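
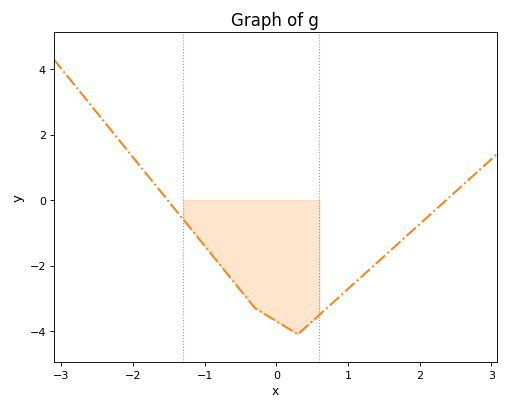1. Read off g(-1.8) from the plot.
0.76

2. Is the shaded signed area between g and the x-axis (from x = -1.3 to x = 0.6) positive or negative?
negative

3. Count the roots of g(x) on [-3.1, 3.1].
2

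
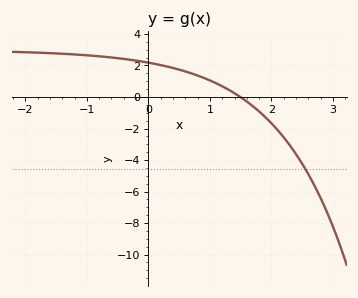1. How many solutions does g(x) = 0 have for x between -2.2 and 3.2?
1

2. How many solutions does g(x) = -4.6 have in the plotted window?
1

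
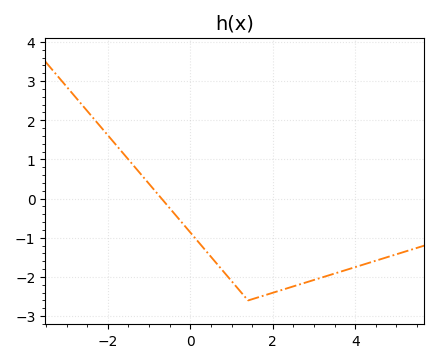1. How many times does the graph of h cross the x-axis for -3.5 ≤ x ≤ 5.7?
1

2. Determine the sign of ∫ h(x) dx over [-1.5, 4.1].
negative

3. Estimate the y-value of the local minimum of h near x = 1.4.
-2.6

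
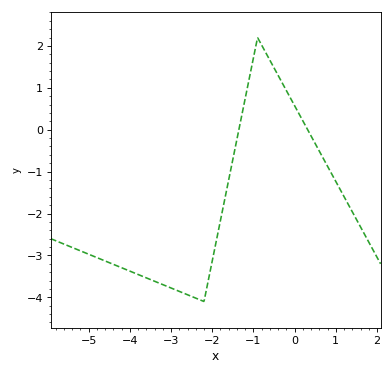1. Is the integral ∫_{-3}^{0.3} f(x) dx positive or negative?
negative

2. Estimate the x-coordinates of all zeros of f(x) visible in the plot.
-1.4, 0.4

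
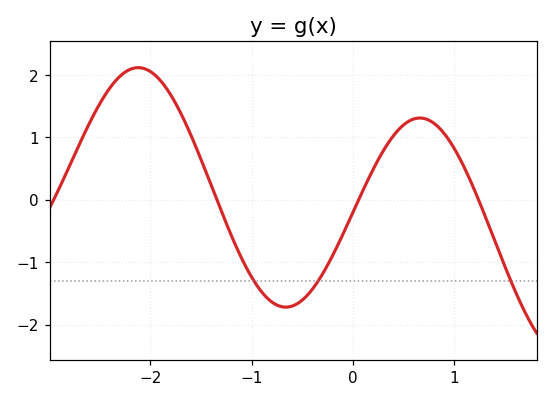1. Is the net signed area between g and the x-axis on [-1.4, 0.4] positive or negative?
negative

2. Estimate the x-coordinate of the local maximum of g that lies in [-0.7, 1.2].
0.662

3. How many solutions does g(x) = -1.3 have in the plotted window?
3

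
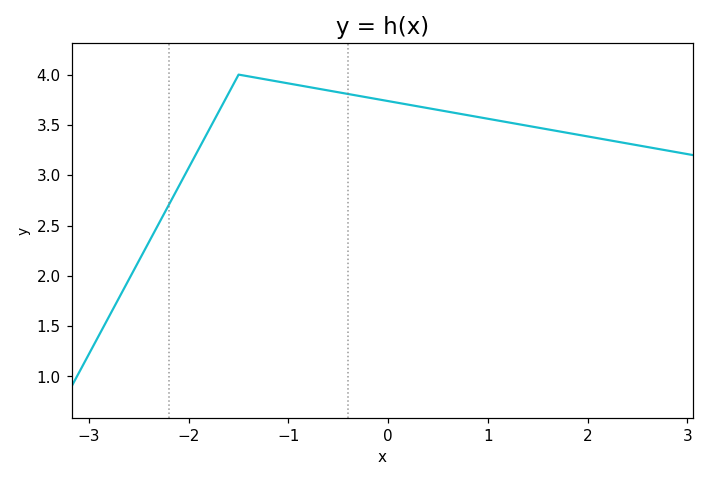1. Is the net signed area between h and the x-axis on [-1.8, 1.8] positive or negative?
positive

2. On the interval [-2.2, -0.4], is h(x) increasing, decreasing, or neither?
neither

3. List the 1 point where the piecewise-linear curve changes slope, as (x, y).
(-1.5, 4)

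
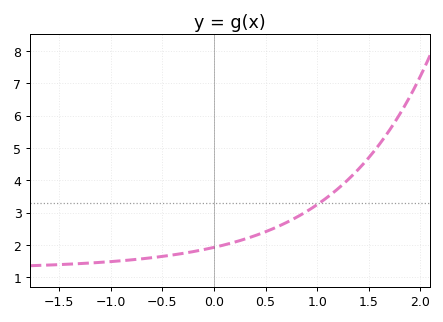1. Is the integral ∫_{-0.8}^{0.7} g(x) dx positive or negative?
positive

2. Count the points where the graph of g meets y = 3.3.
1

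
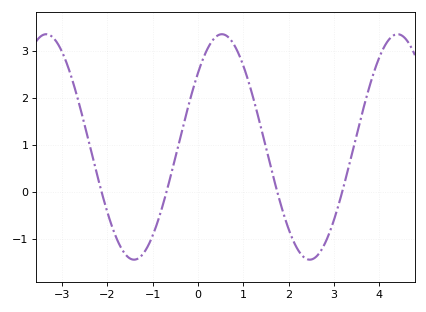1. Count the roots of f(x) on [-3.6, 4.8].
4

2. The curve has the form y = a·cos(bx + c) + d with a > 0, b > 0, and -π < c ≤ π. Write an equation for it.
y = 2.4cos(1.62x - 0.852) + 0.95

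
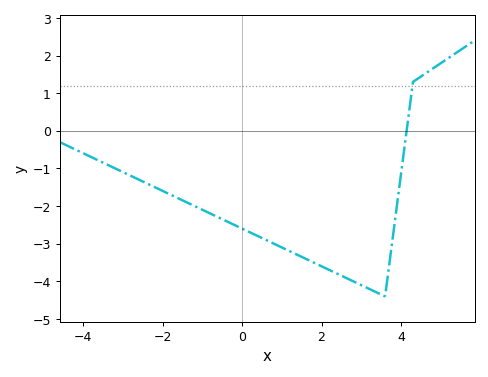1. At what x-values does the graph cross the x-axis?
4.14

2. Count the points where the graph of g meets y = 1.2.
1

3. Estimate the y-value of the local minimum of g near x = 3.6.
-4.4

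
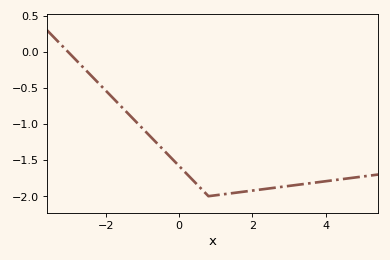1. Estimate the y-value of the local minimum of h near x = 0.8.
-2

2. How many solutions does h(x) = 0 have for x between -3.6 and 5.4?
1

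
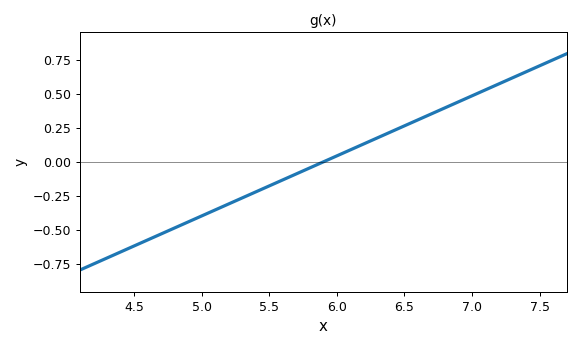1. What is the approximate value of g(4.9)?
-0.44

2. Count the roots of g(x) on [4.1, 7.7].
1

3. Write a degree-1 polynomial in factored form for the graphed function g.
y = 0.44(x - 5.9)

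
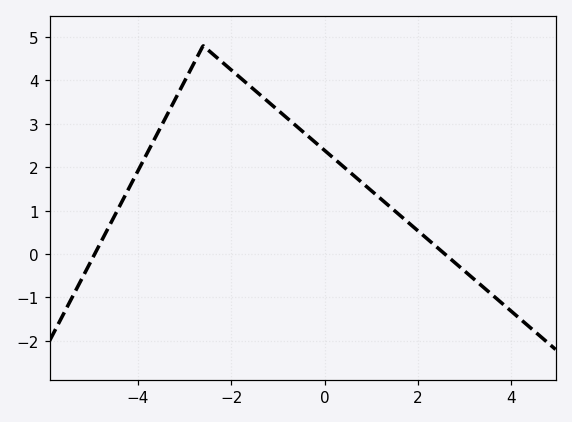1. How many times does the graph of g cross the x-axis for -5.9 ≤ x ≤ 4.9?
2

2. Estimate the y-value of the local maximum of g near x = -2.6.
4.8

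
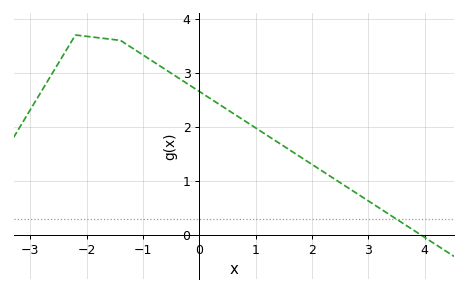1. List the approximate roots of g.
3.93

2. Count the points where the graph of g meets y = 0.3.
1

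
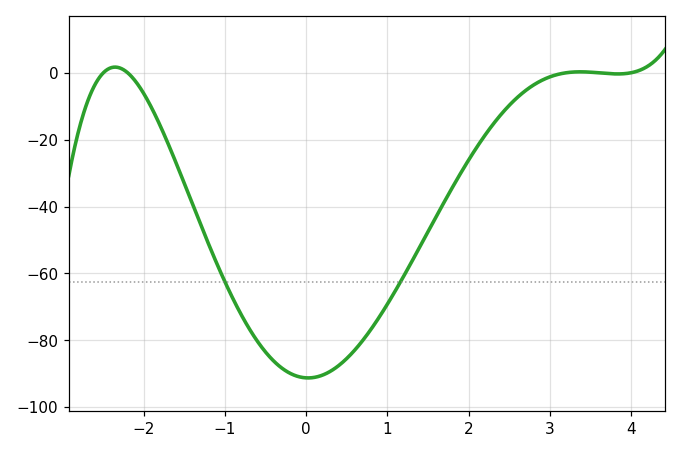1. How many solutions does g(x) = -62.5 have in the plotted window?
2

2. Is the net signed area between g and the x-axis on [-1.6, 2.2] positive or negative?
negative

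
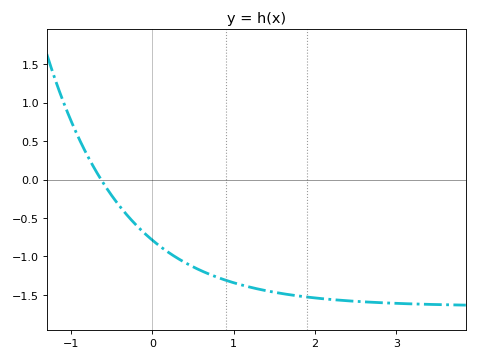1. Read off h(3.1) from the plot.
-1.6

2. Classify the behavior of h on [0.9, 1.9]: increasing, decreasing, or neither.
decreasing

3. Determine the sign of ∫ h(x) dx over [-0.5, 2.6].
negative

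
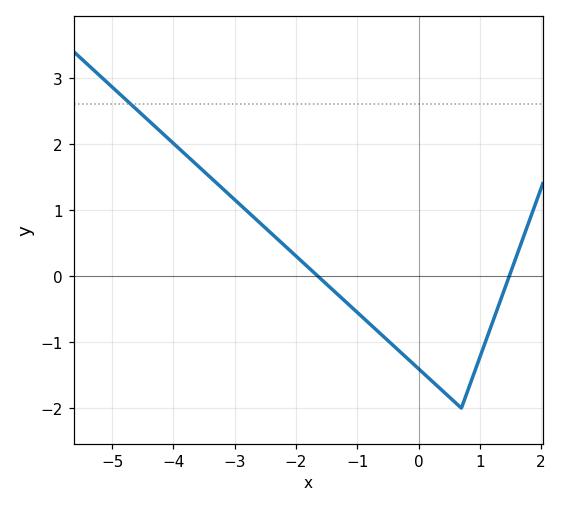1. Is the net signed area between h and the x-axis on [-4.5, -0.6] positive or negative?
positive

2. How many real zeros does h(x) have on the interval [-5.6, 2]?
2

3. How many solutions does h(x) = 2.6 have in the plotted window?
1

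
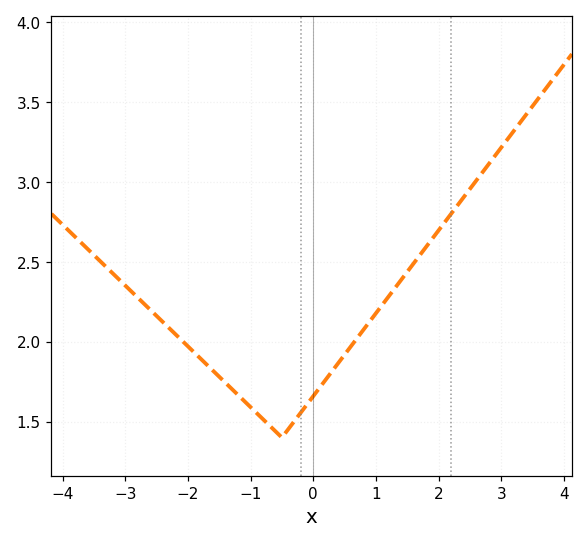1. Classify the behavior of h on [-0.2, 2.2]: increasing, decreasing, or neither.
increasing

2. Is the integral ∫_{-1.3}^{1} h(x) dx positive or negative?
positive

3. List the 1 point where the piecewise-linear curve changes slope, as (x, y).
(-0.5, 1.4)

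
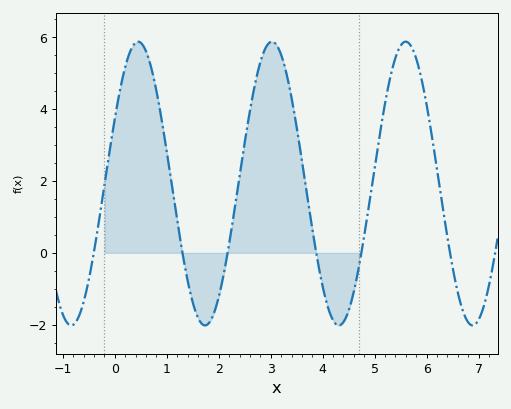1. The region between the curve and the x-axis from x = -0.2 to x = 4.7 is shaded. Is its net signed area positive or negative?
positive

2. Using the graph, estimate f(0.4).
5.8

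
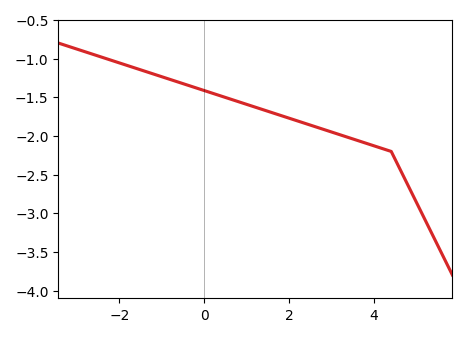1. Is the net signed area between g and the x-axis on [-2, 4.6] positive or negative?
negative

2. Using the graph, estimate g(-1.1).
-1.2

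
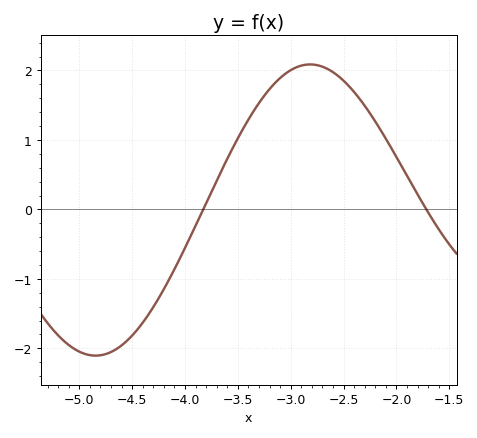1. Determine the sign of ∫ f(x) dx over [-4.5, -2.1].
positive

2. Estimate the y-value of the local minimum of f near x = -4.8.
-2.1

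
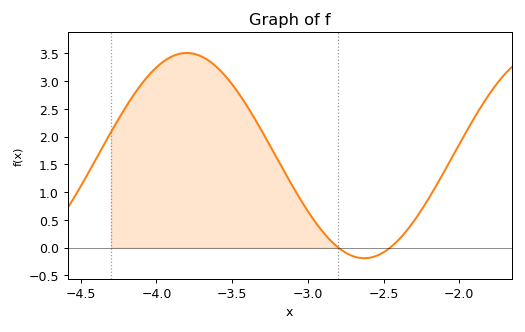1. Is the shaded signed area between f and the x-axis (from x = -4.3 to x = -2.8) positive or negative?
positive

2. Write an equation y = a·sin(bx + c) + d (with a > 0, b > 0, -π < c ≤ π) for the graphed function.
y = 1.85sin(2.68x - 0.812) + 1.66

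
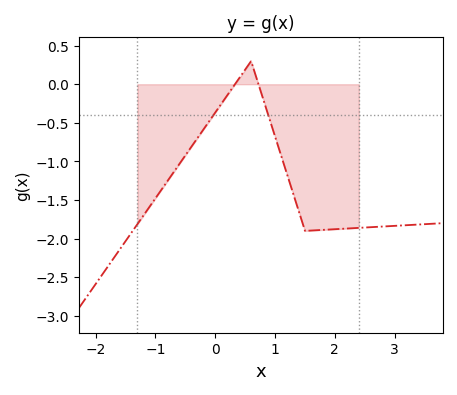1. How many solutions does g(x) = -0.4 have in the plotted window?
2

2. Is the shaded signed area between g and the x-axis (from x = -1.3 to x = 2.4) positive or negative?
negative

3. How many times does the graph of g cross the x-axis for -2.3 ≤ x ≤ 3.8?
2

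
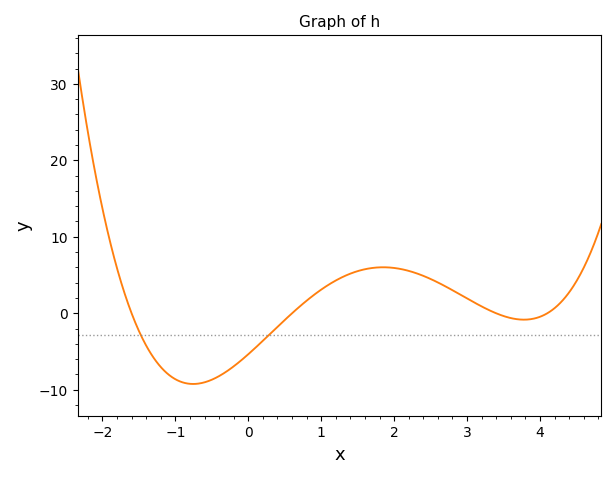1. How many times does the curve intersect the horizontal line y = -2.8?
2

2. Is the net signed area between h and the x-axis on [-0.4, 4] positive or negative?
positive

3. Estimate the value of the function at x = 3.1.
1.41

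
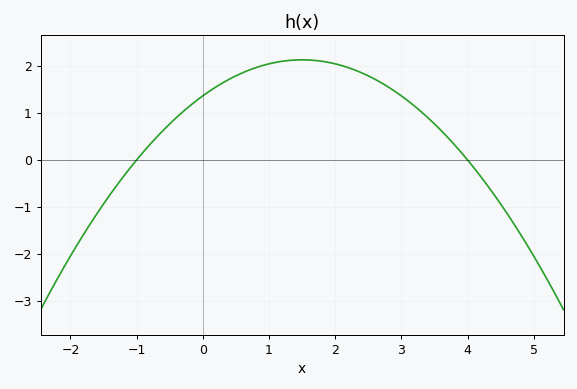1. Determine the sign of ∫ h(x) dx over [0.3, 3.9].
positive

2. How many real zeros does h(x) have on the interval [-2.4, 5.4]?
2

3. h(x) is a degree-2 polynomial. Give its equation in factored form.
y = -0.34(x + 1)(x - 4)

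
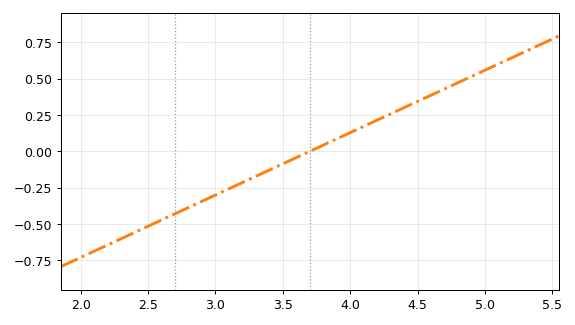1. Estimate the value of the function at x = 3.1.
-0.258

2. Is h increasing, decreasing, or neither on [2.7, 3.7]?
increasing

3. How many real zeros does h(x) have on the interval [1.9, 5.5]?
1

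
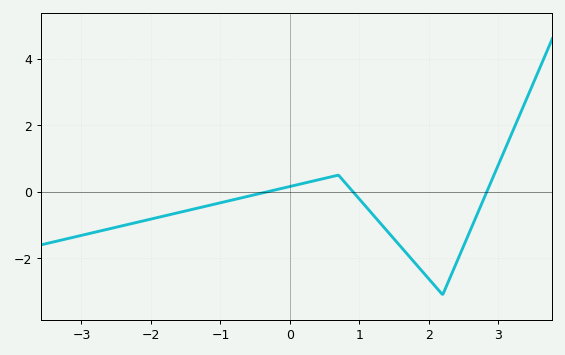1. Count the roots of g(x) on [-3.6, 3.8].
3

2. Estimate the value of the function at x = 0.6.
0.451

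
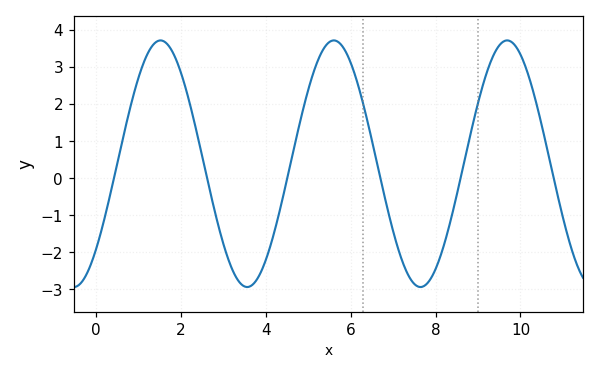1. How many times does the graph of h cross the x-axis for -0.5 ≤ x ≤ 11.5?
6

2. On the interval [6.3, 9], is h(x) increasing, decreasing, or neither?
neither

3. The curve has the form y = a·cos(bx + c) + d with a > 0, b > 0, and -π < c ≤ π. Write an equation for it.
y = 3.33cos(1.54x - 2.35) + 0.38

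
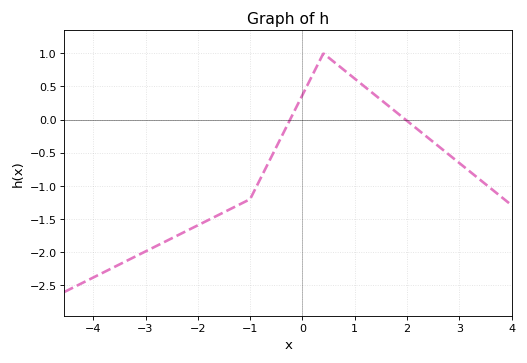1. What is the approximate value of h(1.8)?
0.1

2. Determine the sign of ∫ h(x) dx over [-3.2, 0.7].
negative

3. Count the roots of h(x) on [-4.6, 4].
2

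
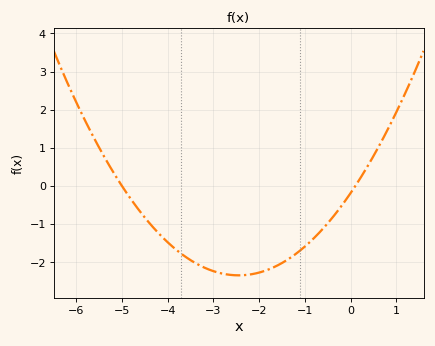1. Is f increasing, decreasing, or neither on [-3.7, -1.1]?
neither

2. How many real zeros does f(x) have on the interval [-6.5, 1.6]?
2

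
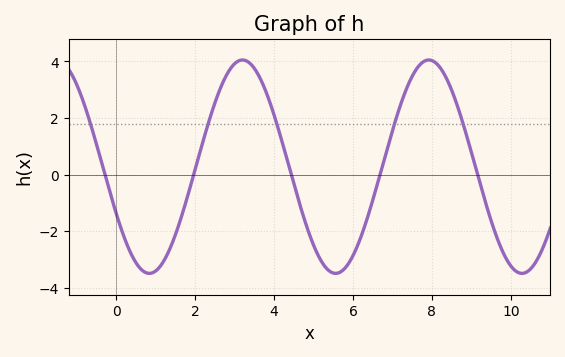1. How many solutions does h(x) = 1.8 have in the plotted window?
5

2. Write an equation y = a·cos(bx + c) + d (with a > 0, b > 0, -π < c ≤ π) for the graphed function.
y = 3.77cos(1.3x + 2) + 0.28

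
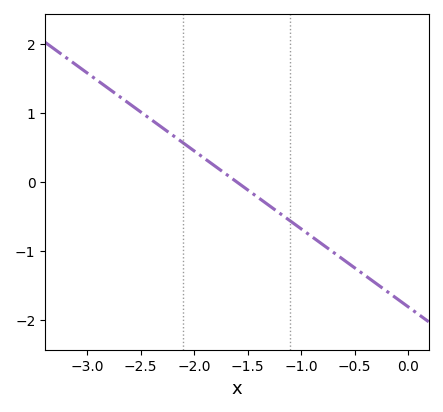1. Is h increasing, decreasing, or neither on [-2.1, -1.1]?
decreasing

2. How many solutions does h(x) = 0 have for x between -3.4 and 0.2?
1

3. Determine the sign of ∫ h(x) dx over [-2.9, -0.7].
positive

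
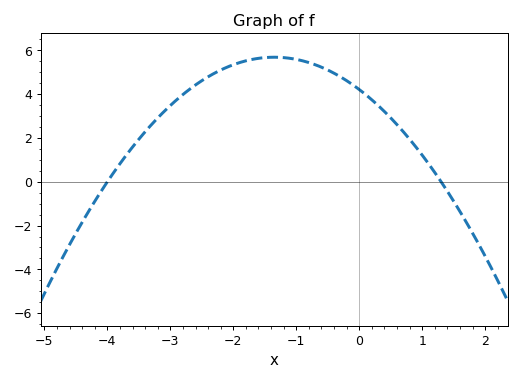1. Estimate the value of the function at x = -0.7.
5.4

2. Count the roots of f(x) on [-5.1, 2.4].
2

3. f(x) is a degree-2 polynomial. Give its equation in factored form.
y = -0.81(x + 4)(x - 1.3)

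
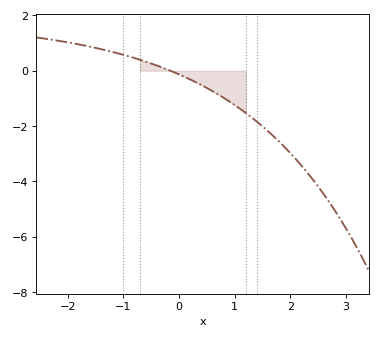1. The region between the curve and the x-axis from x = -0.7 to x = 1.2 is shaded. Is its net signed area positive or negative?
negative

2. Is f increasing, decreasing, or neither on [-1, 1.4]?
decreasing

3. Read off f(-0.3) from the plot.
0.116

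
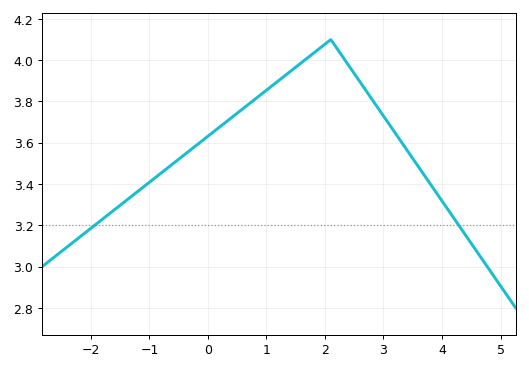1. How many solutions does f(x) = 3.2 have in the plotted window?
2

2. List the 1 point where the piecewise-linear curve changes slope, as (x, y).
(2.1, 4.1)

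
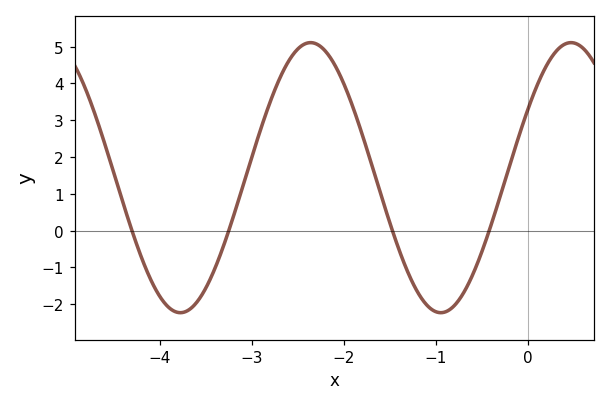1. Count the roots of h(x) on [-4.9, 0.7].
4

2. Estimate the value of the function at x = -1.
-2.2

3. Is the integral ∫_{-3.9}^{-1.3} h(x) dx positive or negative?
positive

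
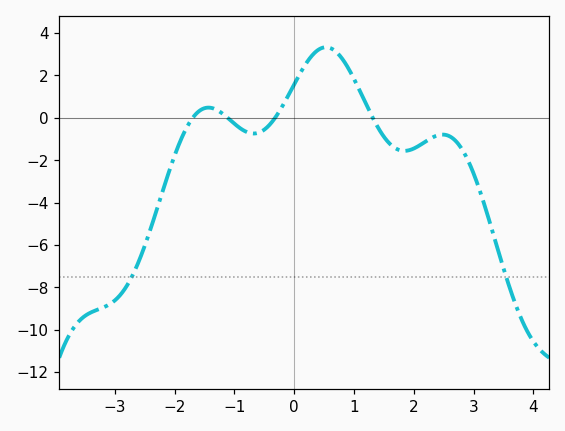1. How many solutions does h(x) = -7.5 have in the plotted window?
2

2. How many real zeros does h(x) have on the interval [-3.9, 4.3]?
4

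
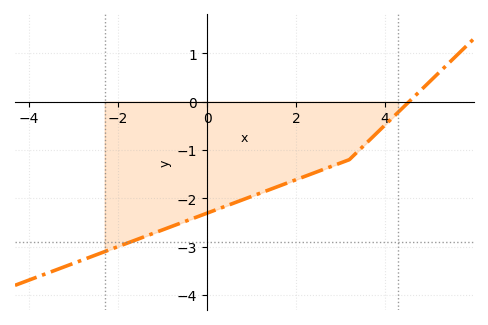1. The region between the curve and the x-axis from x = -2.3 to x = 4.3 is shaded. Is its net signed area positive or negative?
negative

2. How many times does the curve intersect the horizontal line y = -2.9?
1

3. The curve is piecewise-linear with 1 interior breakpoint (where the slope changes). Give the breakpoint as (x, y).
(3.2, -1.2)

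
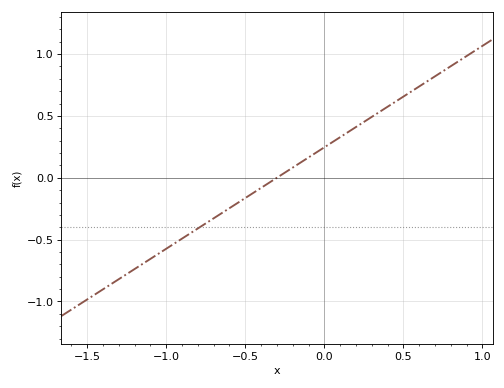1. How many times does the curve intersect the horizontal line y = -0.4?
1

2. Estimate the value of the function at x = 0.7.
0.82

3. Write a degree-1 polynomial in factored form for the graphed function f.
y = 0.82(x + 0.3)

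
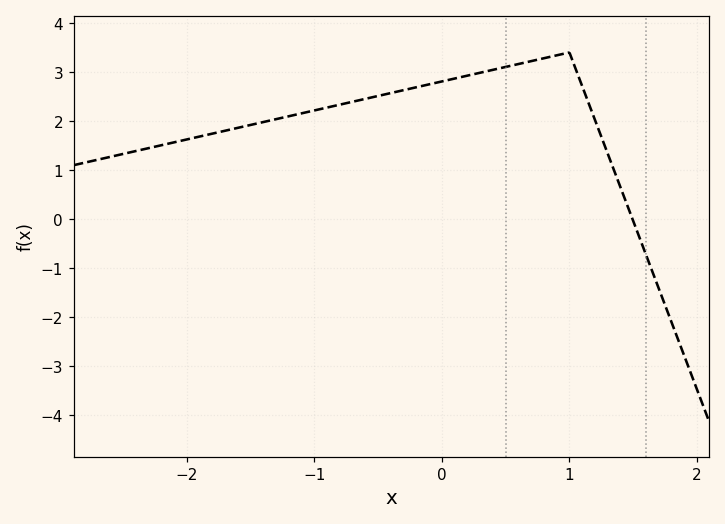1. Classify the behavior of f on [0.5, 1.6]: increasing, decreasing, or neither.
neither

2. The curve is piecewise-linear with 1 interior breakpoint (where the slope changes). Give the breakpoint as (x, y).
(1, 3.4)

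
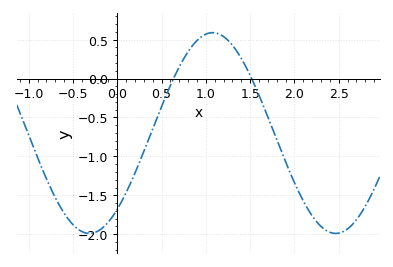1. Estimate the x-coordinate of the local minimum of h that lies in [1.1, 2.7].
2.47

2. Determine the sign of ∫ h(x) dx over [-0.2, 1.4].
negative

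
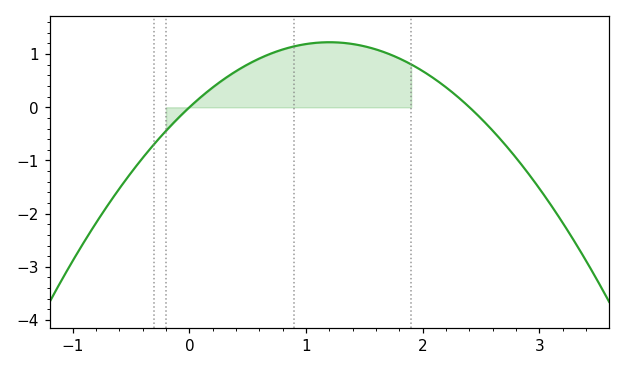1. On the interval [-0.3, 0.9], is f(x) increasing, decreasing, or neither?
increasing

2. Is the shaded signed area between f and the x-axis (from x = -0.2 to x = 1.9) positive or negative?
positive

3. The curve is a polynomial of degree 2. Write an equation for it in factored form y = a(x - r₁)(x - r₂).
y = -0.85(x - 0)(x - 2.4)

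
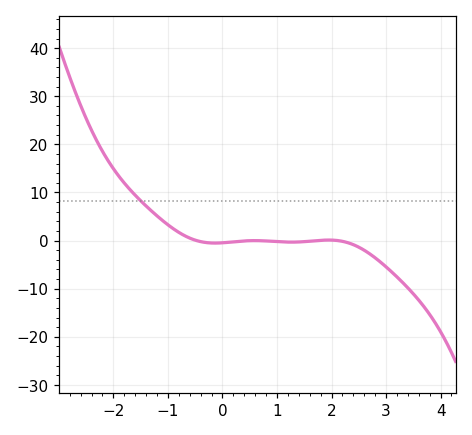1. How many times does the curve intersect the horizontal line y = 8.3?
1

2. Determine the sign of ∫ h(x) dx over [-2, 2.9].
positive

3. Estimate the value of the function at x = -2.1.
16.7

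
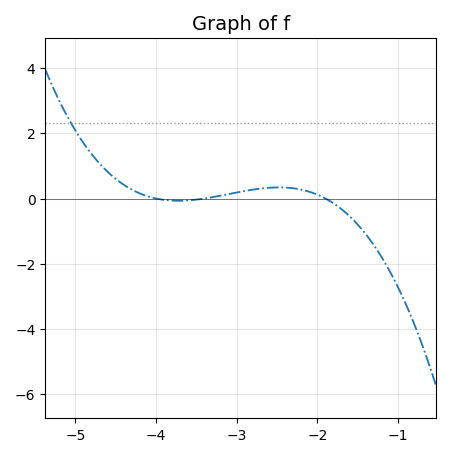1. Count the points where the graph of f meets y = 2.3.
1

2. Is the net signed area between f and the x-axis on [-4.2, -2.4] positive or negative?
positive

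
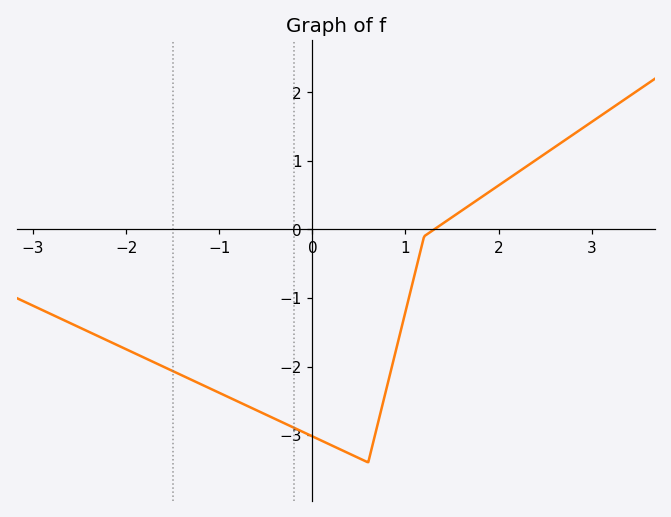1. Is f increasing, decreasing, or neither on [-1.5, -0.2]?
decreasing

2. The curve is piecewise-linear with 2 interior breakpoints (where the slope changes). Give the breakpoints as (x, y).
(0.6, -3.4); (1.2, -0.1)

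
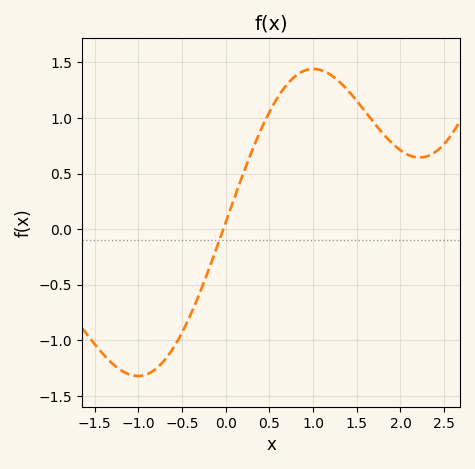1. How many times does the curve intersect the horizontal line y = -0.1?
1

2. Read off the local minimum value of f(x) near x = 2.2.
0.65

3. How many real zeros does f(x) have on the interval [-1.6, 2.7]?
1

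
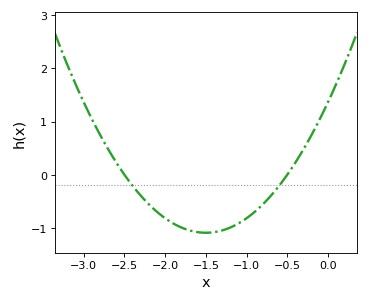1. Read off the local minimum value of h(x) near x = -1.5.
-1.1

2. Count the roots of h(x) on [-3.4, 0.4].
2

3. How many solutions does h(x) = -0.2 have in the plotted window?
2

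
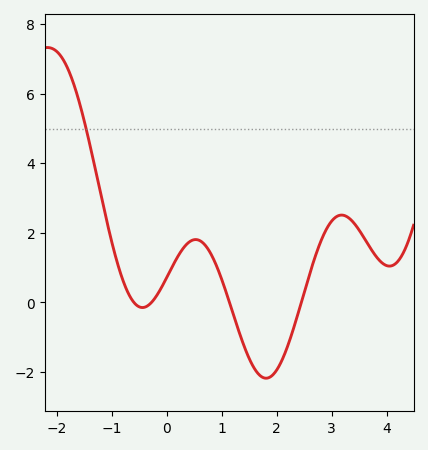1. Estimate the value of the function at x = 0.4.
1.73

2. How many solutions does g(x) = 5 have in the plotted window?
1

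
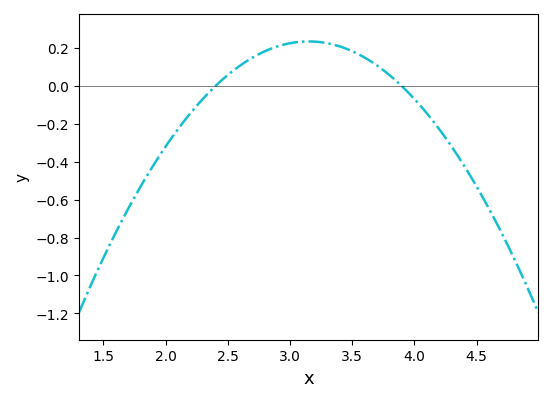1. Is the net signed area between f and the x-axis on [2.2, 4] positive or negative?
positive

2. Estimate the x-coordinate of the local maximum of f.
3.15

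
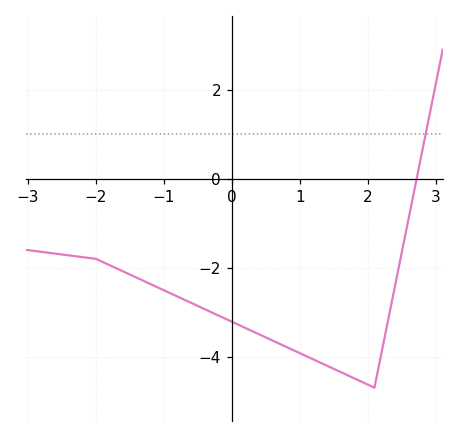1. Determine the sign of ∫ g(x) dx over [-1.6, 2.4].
negative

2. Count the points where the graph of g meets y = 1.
1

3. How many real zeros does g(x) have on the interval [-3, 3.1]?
1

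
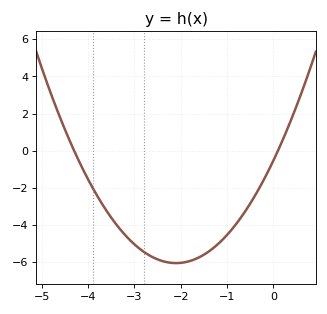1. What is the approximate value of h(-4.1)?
-1.05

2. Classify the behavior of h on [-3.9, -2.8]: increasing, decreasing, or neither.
decreasing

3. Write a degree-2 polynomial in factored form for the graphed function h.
y = 1.25(x + 4.3)(x - 0.1)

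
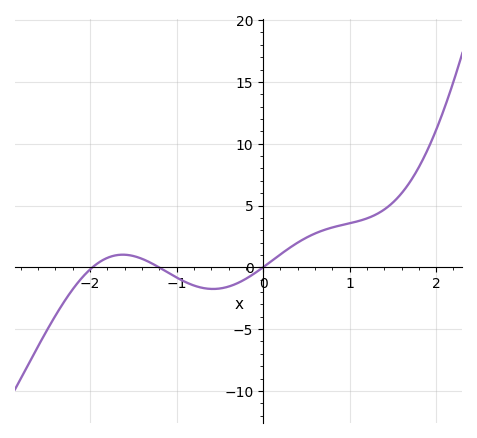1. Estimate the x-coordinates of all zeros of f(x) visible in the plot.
-2, -1.2, 0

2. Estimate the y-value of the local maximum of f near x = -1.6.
1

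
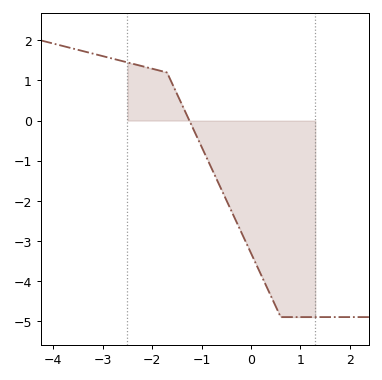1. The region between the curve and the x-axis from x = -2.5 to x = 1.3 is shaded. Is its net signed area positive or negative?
negative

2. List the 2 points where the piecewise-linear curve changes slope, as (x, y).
(-1.7, 1.2); (0.6, -4.9)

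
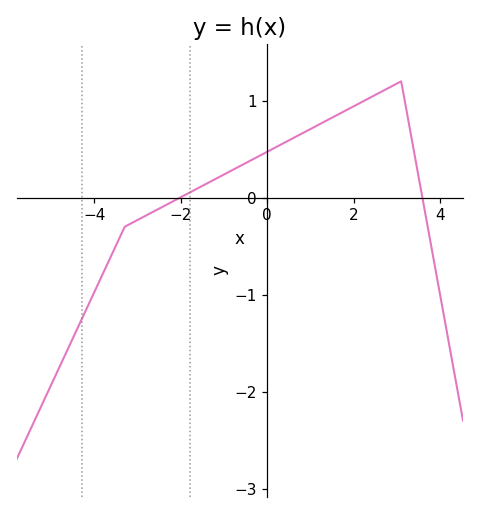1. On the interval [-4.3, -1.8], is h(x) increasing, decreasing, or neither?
increasing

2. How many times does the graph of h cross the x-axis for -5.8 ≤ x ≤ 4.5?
2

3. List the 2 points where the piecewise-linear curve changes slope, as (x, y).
(-3.3, -0.3); (3.1, 1.2)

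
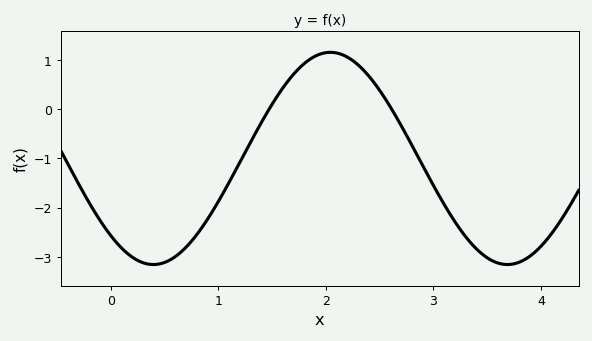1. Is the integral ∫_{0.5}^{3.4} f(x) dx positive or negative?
negative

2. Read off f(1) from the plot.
-1.88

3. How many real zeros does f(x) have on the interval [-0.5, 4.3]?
2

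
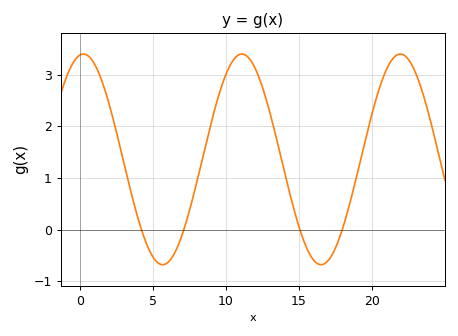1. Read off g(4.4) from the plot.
-0.1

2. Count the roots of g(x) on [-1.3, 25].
4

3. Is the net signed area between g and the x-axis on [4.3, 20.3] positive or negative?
positive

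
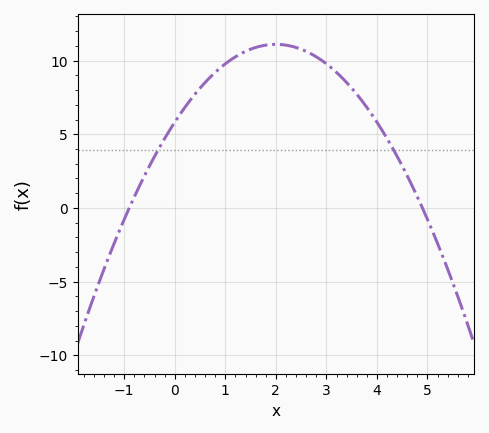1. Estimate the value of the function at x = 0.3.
7.5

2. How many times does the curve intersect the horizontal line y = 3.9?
2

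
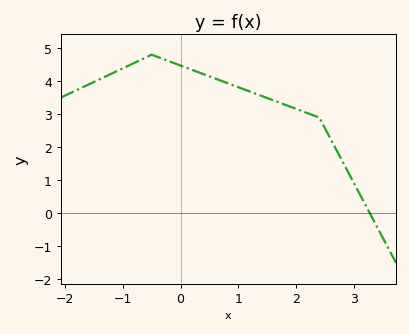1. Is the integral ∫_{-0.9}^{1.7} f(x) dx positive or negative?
positive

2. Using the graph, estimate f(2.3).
2.97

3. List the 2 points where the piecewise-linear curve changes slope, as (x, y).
(-0.5, 4.8); (2.4, 2.9)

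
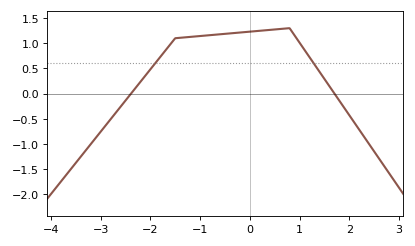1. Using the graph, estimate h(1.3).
0.579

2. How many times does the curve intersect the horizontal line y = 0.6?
2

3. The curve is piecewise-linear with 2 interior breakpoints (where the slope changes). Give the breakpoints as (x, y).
(-1.5, 1.1); (0.8, 1.3)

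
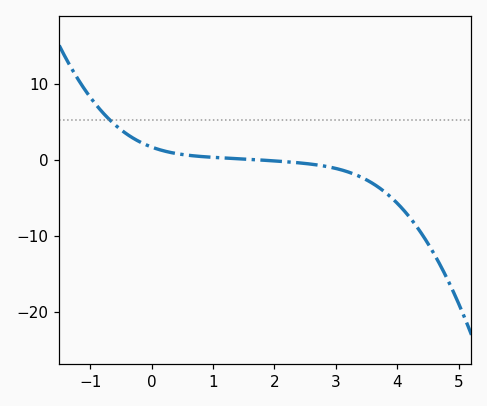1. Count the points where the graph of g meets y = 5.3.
1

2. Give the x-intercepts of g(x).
1.76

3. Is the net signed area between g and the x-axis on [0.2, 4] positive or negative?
negative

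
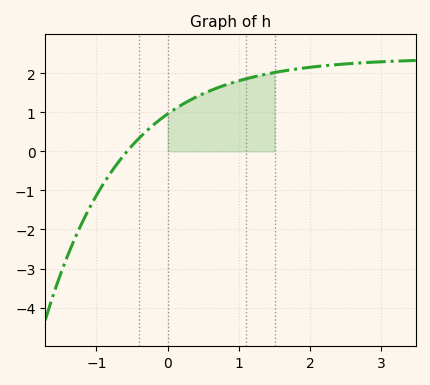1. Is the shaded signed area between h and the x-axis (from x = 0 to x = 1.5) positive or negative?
positive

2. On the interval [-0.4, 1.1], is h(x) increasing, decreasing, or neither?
increasing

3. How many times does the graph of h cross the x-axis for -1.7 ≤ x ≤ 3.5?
1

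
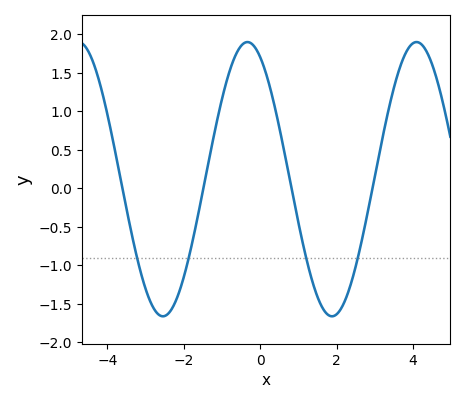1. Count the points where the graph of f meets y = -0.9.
4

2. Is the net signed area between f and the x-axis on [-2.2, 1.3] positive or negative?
positive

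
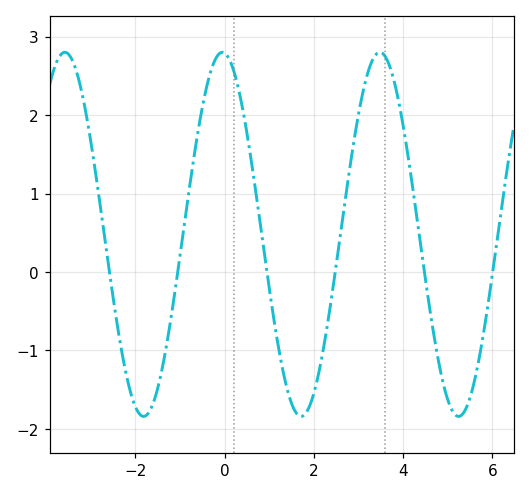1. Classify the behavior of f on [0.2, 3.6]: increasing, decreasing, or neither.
neither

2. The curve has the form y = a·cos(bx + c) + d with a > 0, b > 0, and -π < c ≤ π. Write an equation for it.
y = 2.32cos(1.78x + 0.09) + 0.48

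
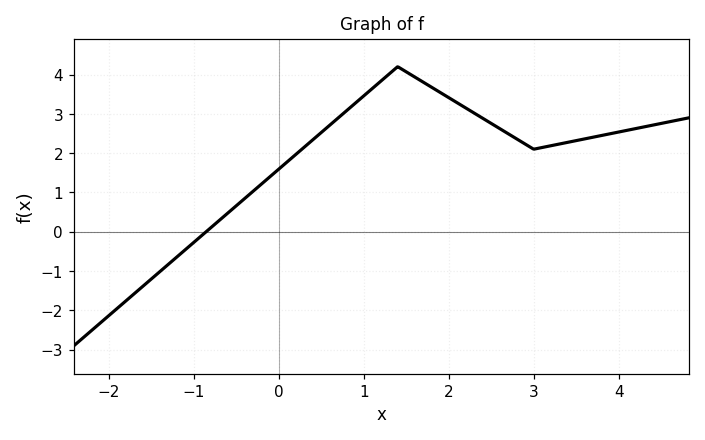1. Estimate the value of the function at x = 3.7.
2.4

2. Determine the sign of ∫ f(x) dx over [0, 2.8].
positive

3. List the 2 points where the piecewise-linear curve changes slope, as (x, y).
(1.4, 4.2); (3, 2.1)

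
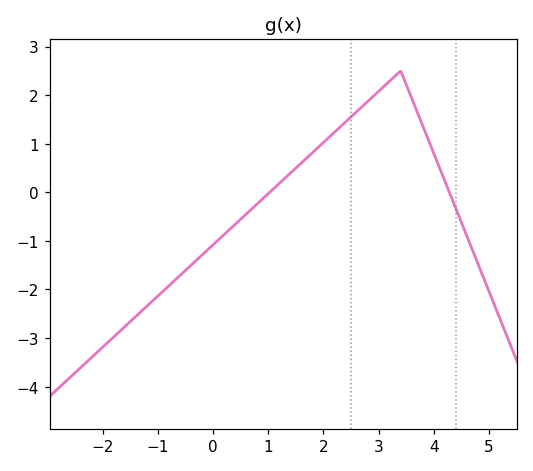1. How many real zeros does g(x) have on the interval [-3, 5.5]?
2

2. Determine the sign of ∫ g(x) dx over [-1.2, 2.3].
negative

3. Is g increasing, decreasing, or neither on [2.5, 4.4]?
neither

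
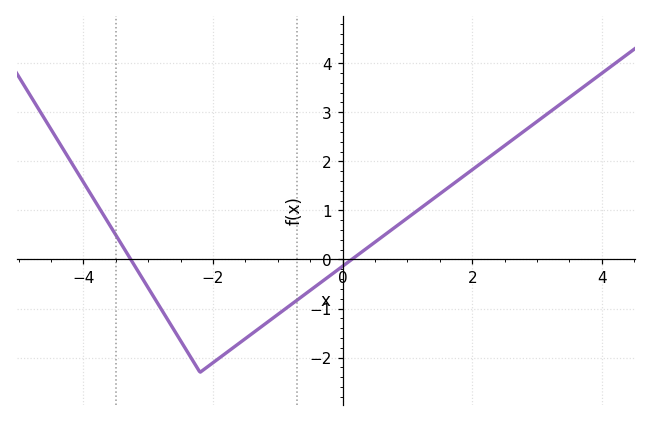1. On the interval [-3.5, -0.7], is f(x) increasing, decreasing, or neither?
neither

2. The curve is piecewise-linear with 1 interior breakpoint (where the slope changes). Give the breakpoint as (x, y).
(-2.2, -2.3)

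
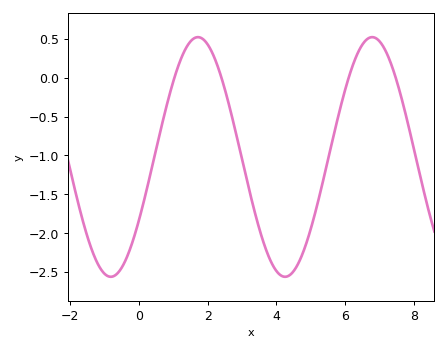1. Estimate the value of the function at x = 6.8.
0.52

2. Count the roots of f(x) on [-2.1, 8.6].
4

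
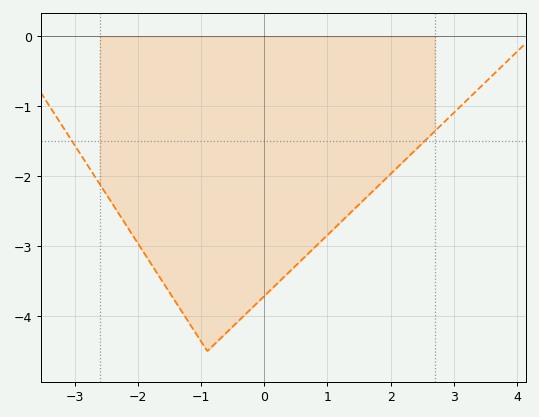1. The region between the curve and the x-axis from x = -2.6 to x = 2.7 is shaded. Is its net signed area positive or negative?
negative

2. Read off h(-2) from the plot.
-2.96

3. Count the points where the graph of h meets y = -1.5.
2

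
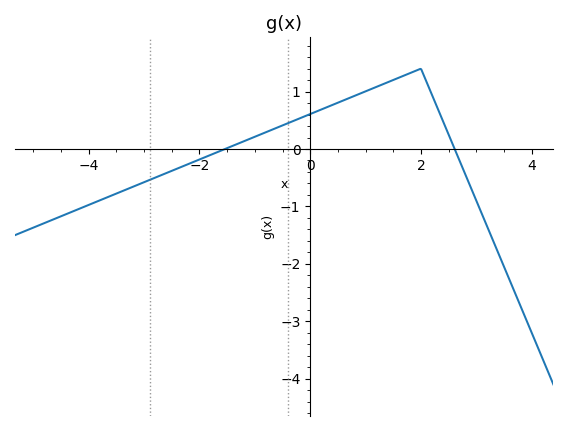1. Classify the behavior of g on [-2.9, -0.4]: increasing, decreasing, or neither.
increasing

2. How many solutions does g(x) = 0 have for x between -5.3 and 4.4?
2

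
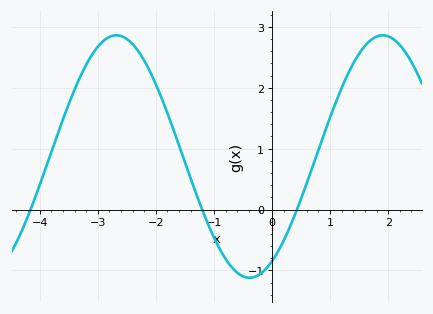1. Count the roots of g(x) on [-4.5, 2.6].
3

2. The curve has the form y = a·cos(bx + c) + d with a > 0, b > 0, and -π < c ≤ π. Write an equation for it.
y = 1.99cos(1.37x - 2.61) + 0.87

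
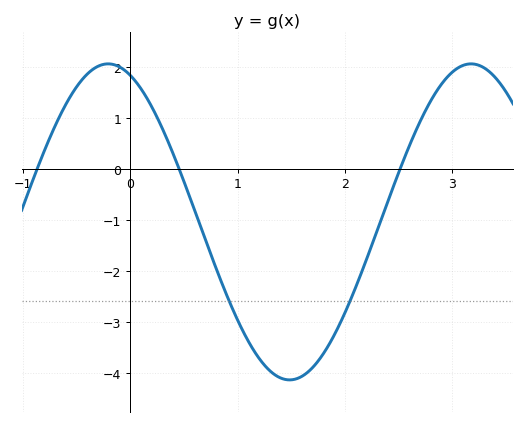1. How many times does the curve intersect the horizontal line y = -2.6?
2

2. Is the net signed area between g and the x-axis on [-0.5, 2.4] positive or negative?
negative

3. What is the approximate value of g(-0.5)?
1.6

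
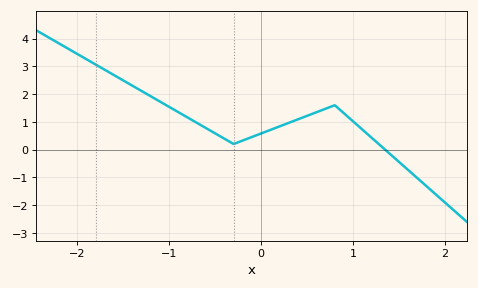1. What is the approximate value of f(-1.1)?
1.73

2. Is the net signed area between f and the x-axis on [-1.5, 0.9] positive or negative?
positive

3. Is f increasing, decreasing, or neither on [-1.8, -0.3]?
decreasing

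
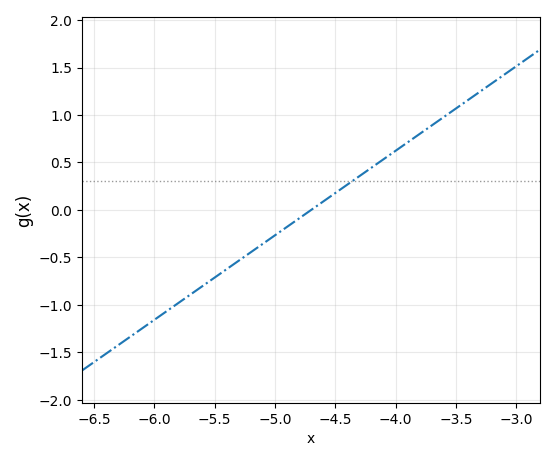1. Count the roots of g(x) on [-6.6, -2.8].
1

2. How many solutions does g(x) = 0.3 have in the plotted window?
1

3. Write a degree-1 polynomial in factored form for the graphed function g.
y = 0.89(x + 4.7)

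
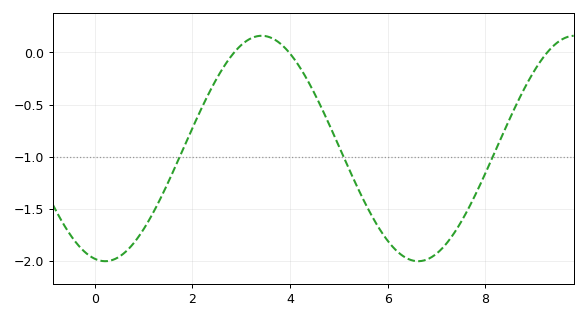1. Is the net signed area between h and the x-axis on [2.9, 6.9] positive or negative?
negative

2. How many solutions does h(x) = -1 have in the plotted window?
3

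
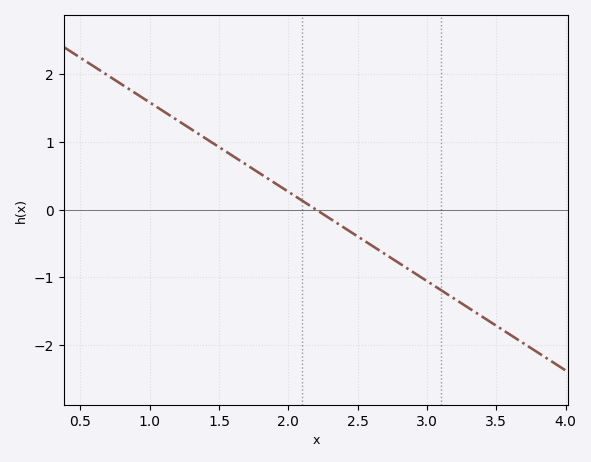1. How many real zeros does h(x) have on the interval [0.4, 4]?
1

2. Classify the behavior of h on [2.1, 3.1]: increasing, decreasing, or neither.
decreasing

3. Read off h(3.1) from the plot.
-1.2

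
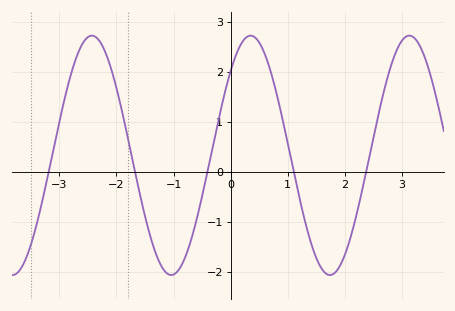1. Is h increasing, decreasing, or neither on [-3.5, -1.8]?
neither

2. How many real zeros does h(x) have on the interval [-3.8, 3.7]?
5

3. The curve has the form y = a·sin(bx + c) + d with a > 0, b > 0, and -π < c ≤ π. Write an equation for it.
y = 2.4sin(2.26x + 0.782) + 0.33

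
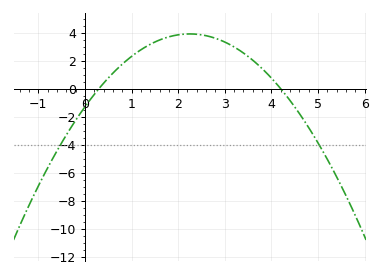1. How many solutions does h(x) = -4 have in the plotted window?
2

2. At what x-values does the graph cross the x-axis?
0.2, 4.2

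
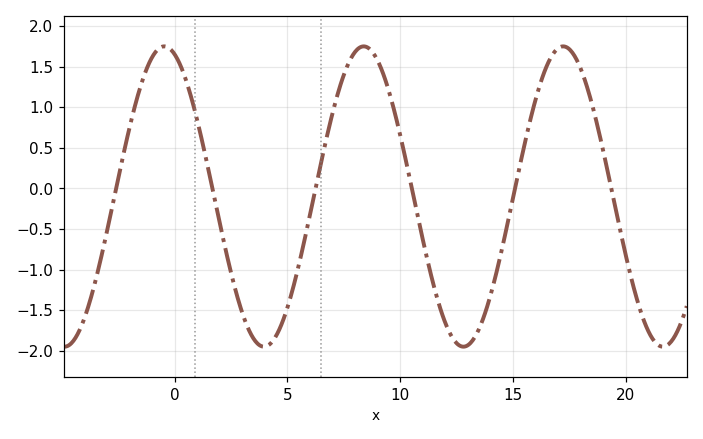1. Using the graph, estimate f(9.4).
1.3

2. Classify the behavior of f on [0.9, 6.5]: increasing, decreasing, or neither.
neither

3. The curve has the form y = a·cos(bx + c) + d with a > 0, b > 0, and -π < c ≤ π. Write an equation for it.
y = 1.85cos(0.71x + 0.33) - 0.1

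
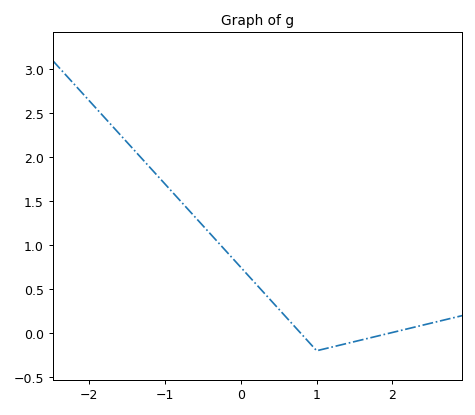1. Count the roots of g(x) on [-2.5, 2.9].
2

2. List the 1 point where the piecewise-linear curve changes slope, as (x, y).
(1, -0.2)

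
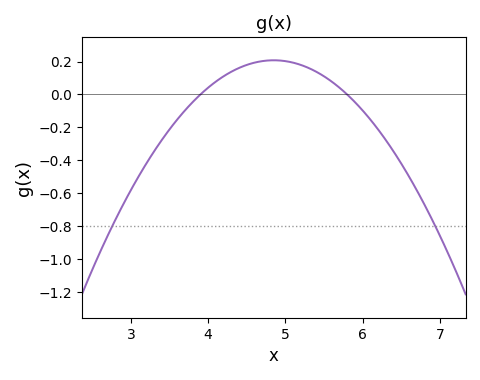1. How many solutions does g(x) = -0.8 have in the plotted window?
2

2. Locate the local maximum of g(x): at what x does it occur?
4.85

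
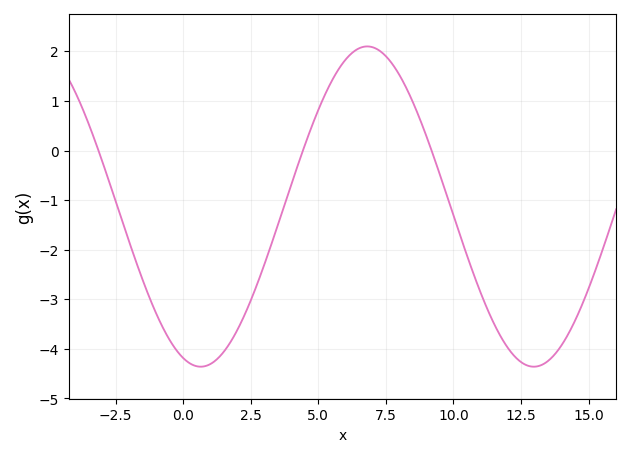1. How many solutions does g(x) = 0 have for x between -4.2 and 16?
3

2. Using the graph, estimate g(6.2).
1.94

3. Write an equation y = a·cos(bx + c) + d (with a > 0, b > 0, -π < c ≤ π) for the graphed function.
y = 3.23cos(0.51x + 2.81) - 1.13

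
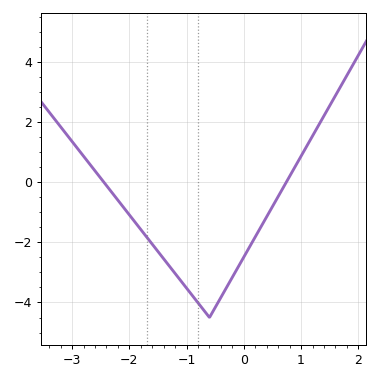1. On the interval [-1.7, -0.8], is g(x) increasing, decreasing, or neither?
decreasing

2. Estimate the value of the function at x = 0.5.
-0.8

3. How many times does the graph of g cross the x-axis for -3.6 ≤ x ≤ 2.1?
2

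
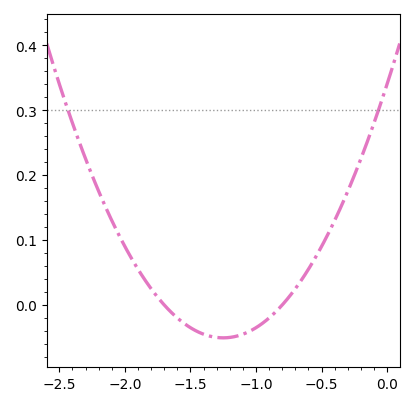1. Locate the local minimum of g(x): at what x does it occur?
-1.25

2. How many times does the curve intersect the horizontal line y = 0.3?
2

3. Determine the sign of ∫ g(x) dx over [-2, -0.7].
negative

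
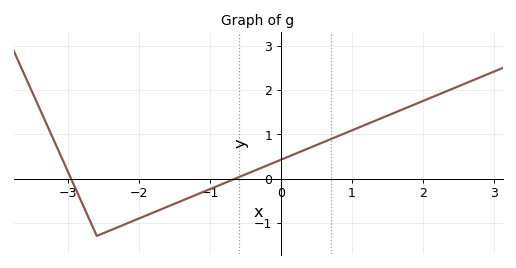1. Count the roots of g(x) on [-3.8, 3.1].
2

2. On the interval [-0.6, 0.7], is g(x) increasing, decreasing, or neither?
increasing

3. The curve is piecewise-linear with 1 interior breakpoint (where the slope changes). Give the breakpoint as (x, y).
(-2.6, -1.3)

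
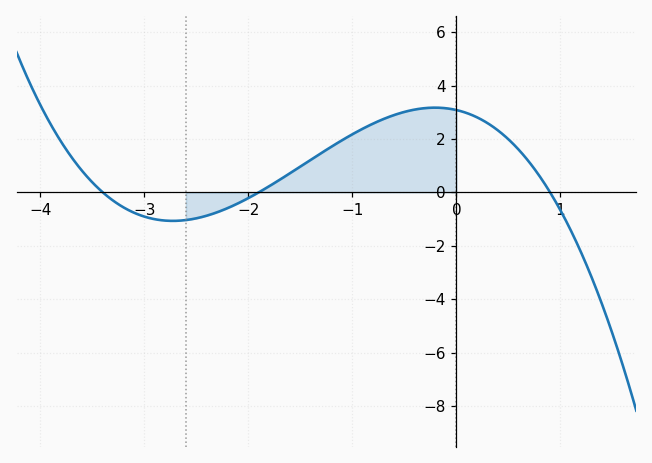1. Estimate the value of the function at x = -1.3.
1.47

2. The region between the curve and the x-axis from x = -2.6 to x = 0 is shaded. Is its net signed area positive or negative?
positive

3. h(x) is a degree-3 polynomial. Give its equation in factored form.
y = -0.53(x + 3.4)(x + 1.9)(x - 0.9)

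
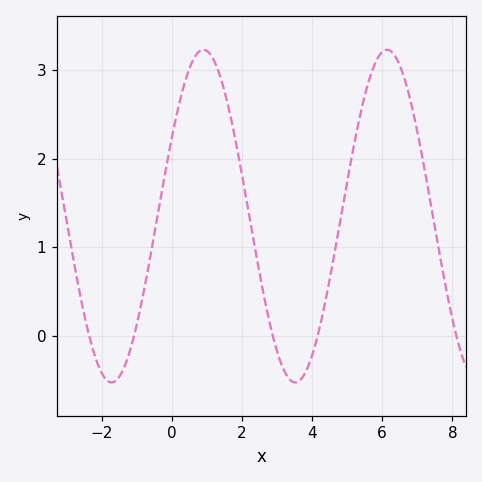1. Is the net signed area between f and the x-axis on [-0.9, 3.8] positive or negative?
positive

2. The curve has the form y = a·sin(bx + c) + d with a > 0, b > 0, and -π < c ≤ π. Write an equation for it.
y = 1.88sin(1.2x + 0.49) + 1.35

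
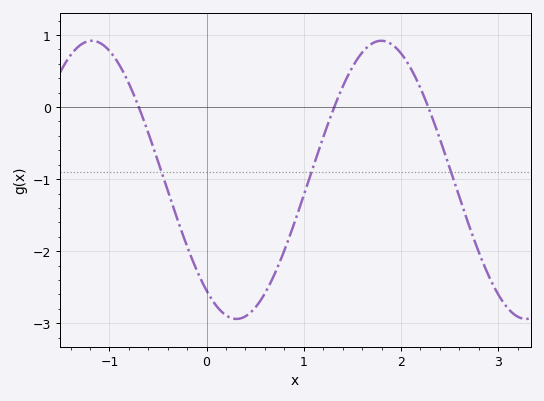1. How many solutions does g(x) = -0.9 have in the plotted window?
3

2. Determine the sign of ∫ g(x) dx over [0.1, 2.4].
negative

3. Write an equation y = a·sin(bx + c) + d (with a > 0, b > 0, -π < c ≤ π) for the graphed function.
y = 1.93sin(2.11x - 2.22) - 1.01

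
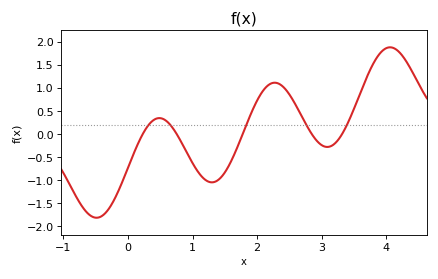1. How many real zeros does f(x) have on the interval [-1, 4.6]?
5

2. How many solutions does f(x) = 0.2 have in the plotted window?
5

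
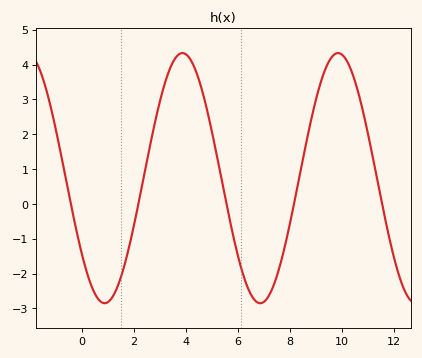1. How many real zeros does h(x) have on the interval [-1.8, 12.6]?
5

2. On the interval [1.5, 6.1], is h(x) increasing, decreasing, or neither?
neither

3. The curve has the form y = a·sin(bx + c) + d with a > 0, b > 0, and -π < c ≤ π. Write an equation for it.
y = 3.59sin(1.1x - 2.5) + 0.74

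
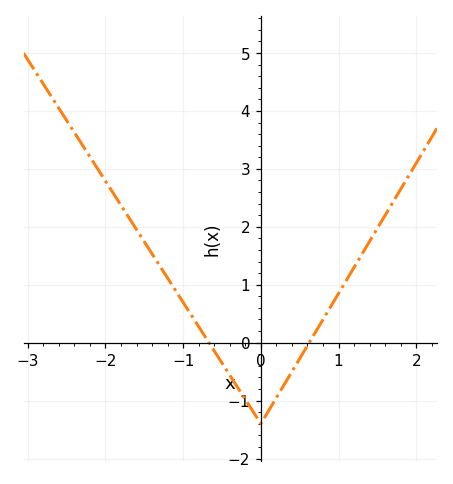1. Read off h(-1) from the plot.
0.7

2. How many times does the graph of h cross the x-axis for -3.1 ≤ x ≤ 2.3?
2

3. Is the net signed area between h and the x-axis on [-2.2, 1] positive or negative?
positive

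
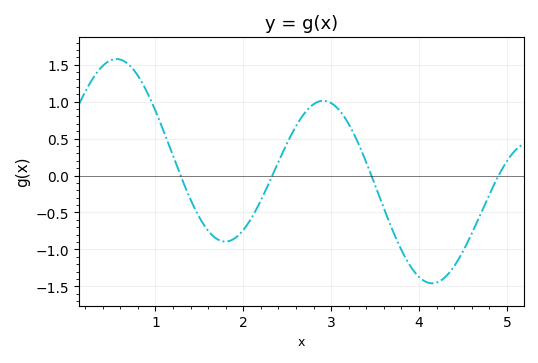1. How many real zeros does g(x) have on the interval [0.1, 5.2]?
4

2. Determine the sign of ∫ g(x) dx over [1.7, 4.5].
negative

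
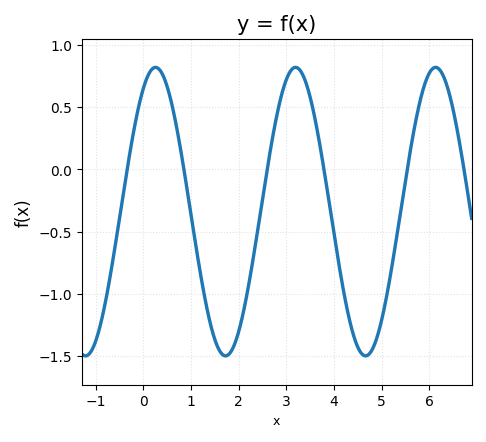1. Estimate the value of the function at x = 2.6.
0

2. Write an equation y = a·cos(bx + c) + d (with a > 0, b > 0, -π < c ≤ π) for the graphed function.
y = 1.16cos(2.1x - 0.55) - 0.34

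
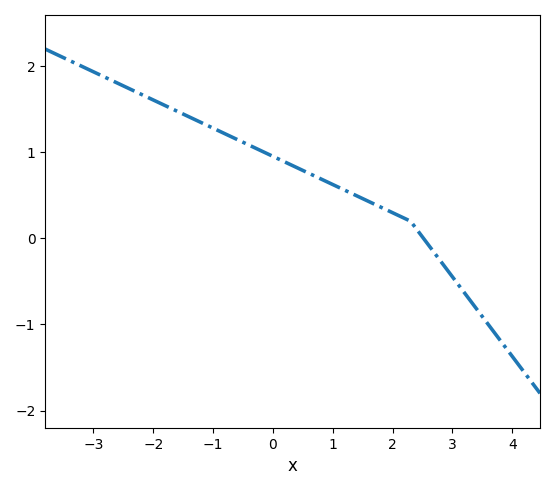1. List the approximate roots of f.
2.52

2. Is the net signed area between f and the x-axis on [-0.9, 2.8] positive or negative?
positive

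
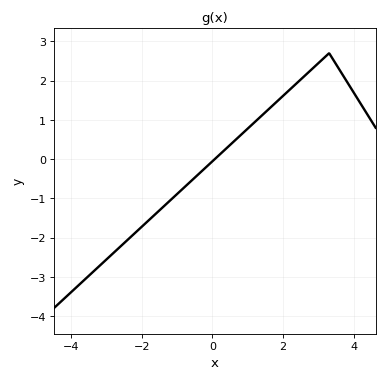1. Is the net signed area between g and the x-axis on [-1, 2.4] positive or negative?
positive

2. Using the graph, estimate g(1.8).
1.4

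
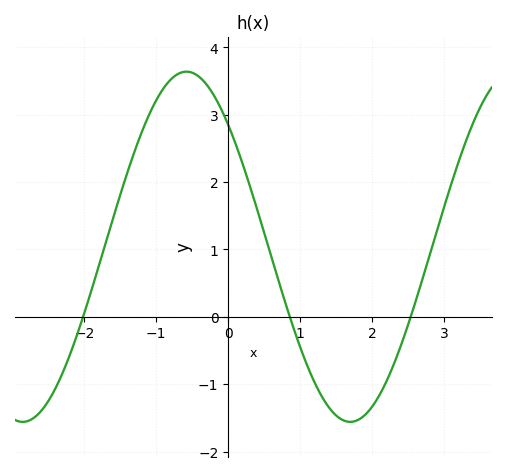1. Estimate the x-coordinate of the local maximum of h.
-0.6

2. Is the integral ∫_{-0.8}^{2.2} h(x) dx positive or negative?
positive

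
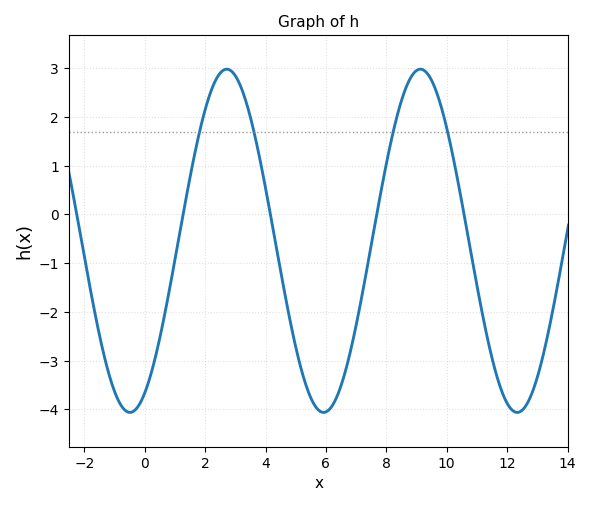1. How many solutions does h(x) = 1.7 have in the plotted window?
4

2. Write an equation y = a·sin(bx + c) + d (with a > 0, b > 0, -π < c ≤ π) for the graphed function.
y = 3.52sin(0.98x - 1.09) - 0.54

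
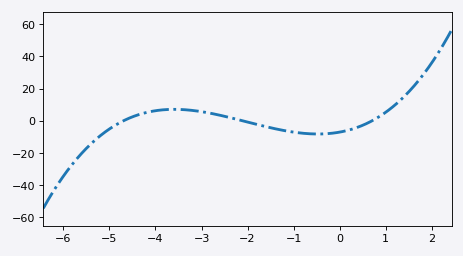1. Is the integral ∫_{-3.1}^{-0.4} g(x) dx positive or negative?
negative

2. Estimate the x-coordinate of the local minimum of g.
-0.4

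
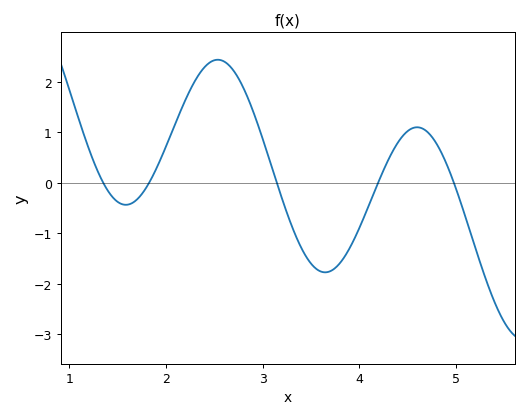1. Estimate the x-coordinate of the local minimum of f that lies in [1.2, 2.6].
1.6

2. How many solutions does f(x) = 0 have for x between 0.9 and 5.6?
5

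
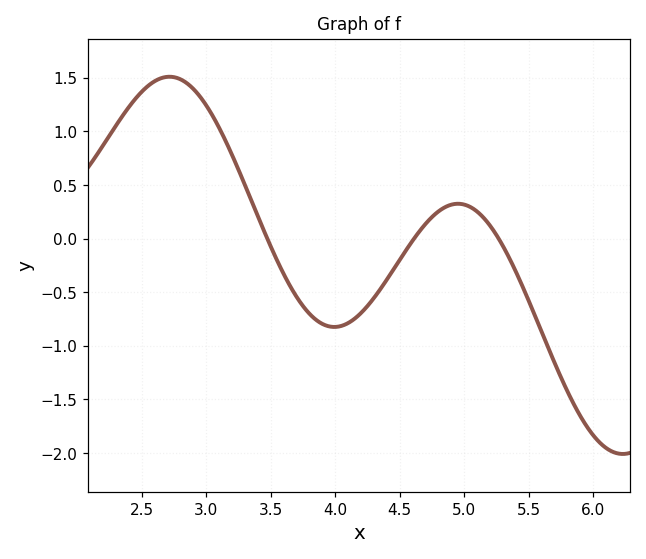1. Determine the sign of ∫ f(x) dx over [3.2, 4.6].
negative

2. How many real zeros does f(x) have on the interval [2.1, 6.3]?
3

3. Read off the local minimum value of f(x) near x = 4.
-0.8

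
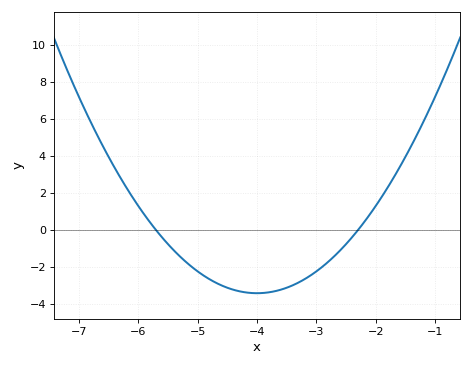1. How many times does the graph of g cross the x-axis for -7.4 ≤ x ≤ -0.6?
2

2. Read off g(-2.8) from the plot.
-1.71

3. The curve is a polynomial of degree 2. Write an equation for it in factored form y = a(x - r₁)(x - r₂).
y = 1.18(x + 5.7)(x + 2.3)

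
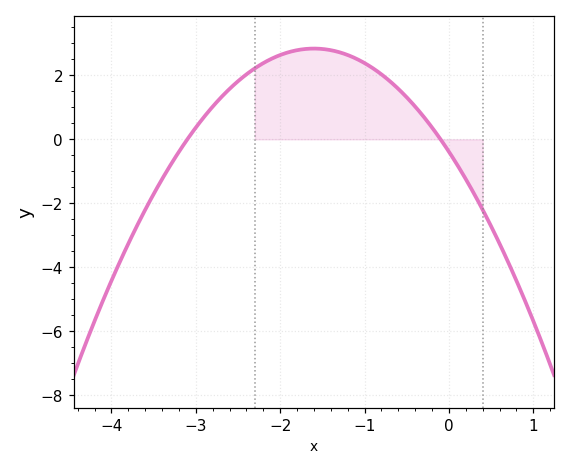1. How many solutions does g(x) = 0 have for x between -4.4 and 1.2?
2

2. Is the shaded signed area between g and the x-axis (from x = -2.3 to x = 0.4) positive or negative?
positive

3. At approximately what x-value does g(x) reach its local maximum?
-1.6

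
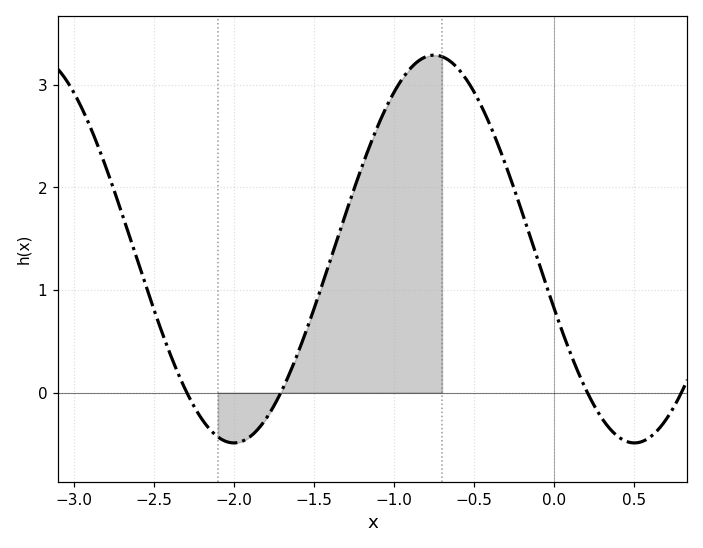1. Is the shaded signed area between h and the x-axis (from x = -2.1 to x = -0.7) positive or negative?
positive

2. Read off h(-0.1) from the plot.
1.29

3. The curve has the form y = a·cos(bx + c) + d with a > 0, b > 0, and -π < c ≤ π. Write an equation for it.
y = 1.89cos(2.51x + 1.88) + 1.4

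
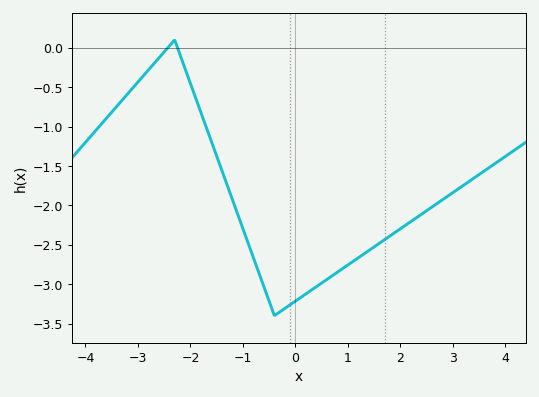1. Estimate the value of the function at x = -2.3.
0.1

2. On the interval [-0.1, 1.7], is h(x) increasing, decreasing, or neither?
increasing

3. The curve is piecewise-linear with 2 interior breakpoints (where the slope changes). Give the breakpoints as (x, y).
(-2.3, 0.1); (-0.4, -3.4)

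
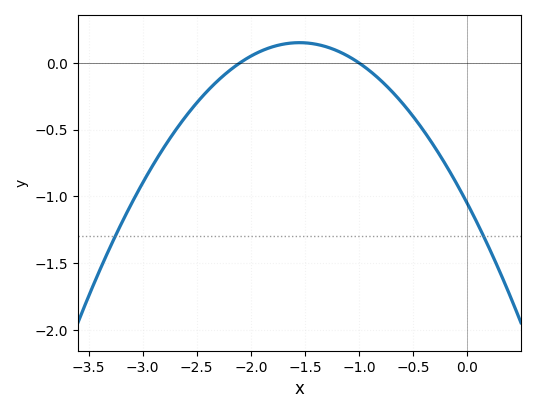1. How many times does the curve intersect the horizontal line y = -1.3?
2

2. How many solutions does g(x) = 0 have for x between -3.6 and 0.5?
2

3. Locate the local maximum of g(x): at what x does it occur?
-1.55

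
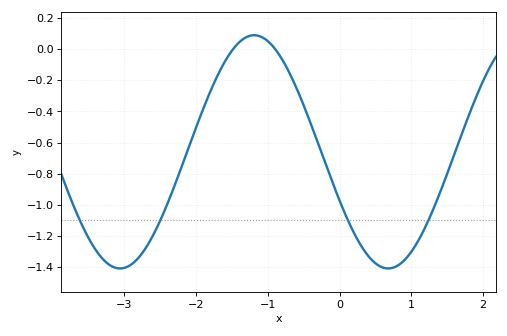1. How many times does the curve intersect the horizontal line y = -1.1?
4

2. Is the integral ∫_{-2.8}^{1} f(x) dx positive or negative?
negative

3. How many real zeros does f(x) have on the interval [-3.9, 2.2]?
2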